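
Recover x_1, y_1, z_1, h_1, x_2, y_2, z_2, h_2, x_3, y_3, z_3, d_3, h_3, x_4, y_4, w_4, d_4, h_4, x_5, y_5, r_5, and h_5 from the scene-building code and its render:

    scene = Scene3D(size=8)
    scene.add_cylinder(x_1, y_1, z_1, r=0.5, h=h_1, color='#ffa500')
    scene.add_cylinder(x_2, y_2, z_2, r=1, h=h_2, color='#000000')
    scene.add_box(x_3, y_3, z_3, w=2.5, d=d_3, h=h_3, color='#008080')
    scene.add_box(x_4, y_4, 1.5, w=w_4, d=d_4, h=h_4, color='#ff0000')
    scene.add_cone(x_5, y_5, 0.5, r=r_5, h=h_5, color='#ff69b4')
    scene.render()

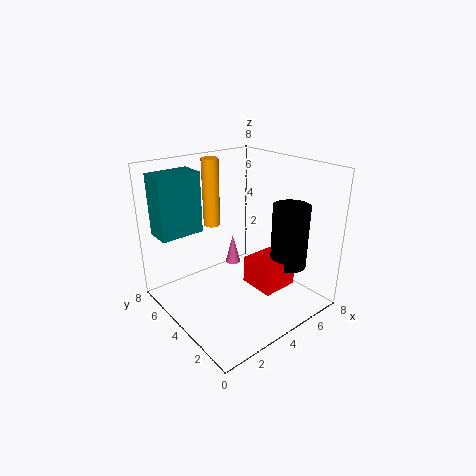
x_1 = 4
y_1 = 6.5
z_1 = 4
h_1 = 4
x_2 = 6
y_2 = 2
z_2 = 2.5
h_2 = 3.5
x_3 = 0.5
y_3 = 6
z_3 = 4
d_3 = 1.5
h_3 = 3.5
x_4 = 4
y_4 = 1.5
w_4 = 2
d_4 = 2
h_4 = 1.5
x_5 = 6
y_5 = 7
r_5 = 0.5
h_5 = 2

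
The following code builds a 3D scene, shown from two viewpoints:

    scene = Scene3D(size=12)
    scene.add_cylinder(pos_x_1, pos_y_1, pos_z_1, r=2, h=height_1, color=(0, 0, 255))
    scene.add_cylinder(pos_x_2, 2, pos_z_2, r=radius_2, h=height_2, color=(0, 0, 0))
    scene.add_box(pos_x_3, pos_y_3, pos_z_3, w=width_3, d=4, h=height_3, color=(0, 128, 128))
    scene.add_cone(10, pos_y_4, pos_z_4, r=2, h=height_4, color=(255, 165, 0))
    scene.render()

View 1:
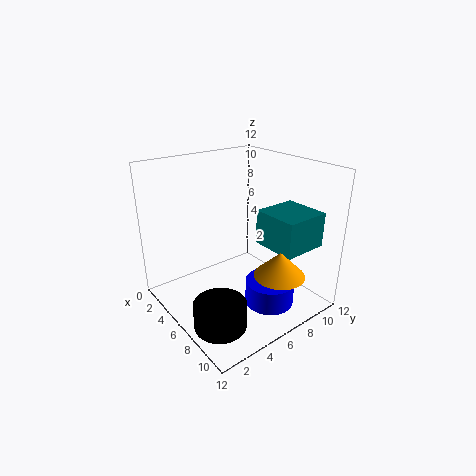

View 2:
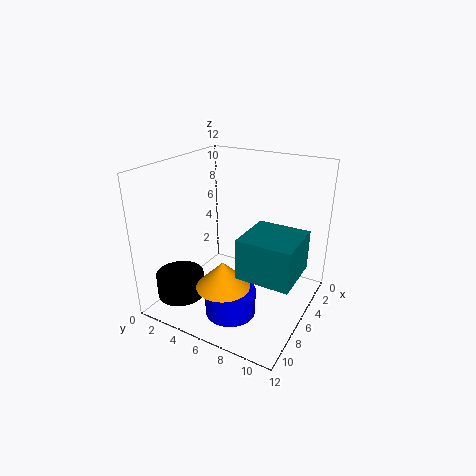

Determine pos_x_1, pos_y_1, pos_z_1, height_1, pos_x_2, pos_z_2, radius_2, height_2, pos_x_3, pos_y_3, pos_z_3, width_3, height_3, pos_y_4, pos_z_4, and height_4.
pos_x_1 = 9, pos_y_1 = 7, pos_z_1 = 1, height_1 = 2, pos_x_2 = 9, pos_z_2 = 1, radius_2 = 2, height_2 = 2, pos_x_3 = 6, pos_y_3 = 8, pos_z_3 = 5, width_3 = 4, height_3 = 3, pos_y_4 = 7, pos_z_4 = 4, height_4 = 2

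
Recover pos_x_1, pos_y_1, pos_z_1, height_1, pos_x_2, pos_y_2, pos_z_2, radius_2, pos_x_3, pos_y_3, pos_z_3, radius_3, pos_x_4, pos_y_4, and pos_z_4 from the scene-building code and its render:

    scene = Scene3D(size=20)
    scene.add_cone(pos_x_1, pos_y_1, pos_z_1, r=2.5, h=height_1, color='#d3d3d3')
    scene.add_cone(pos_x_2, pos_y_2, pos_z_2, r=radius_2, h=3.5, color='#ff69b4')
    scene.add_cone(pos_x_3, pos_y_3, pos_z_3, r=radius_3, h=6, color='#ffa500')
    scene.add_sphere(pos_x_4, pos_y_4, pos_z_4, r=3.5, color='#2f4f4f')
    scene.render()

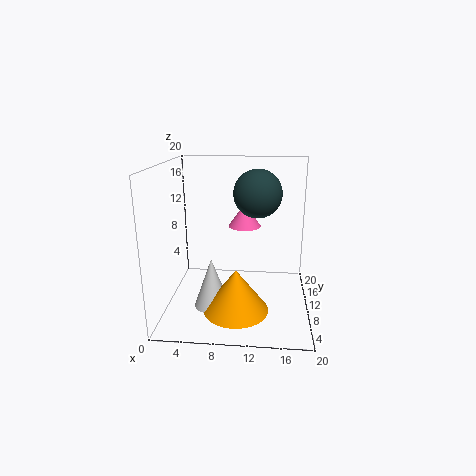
pos_x_1 = 6.5
pos_y_1 = 8
pos_z_1 = 0.5
height_1 = 7
pos_x_2 = 10.5
pos_y_2 = 15.5
pos_z_2 = 10
radius_2 = 2.5
pos_x_3 = 10
pos_y_3 = 7
pos_z_3 = 0.5
radius_3 = 4.5
pos_x_4 = 12.5
pos_y_4 = 13.5
pos_z_4 = 15.5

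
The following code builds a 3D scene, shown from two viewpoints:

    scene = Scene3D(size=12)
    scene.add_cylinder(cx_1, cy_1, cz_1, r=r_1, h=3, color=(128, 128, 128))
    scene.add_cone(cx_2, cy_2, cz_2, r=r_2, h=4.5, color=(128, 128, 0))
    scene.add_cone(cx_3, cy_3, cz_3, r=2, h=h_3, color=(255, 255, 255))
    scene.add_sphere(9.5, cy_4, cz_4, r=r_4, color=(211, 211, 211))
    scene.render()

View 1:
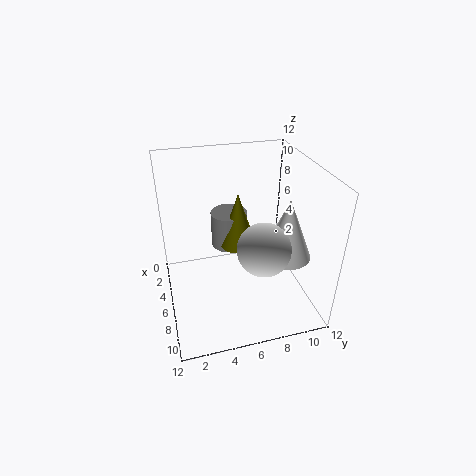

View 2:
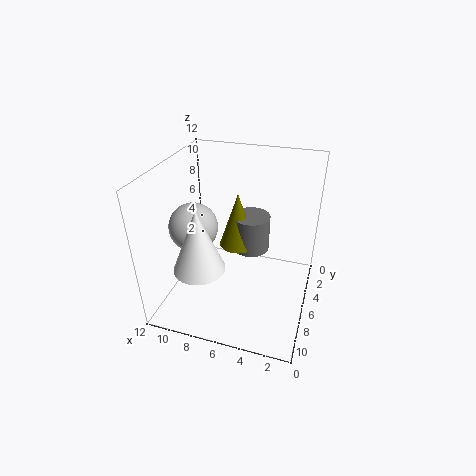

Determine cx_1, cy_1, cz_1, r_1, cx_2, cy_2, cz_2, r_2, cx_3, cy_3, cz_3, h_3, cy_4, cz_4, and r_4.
cx_1 = 5, cy_1 = 5.5, cz_1 = 5, r_1 = 1.5, cx_2 = 6, cy_2 = 6, cz_2 = 5.5, r_2 = 1.5, cx_3 = 8, cy_3 = 9.5, cz_3 = 5, h_3 = 5, cy_4 = 7, cz_4 = 7, r_4 = 2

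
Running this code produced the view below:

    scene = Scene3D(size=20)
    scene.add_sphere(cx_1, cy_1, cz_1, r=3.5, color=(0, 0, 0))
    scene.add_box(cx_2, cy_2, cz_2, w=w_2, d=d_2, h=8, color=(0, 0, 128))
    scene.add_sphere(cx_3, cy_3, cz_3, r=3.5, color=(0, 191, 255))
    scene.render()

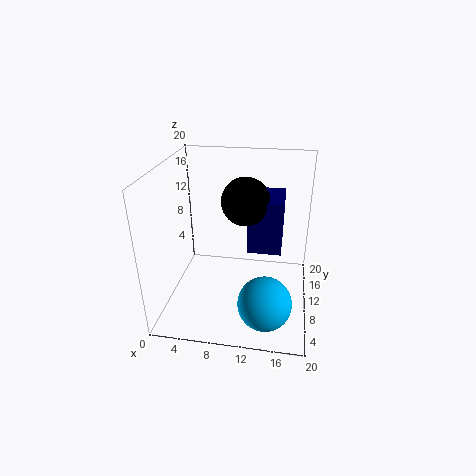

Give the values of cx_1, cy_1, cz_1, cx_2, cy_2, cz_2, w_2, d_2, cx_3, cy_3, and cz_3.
cx_1 = 10.5; cy_1 = 13.5; cz_1 = 14; cx_2 = 11; cy_2 = 12; cz_2 = 6.5; w_2 = 5; d_2 = 6.5; cx_3 = 14.5; cy_3 = 4; cz_3 = 4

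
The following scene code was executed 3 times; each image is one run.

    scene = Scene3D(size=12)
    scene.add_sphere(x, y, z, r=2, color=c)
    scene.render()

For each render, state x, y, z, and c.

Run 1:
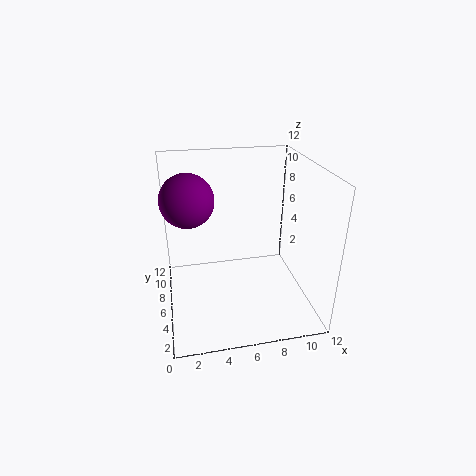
x = 2, y = 5, z = 10, c = 'purple'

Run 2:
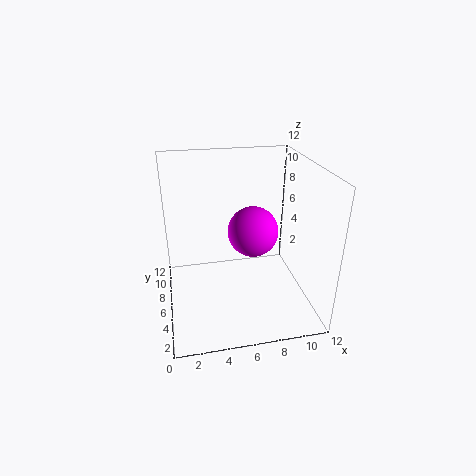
x = 7, y = 5, z = 7, c = 'magenta'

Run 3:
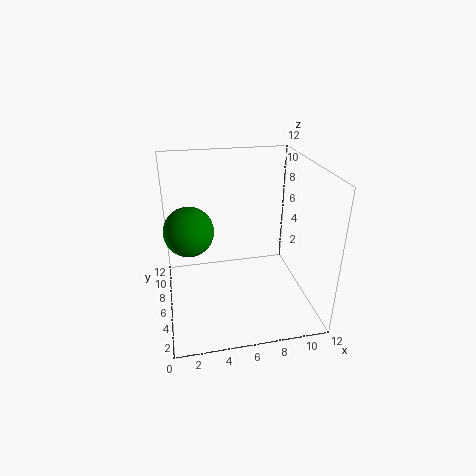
x = 2, y = 6, z = 7, c = 'green'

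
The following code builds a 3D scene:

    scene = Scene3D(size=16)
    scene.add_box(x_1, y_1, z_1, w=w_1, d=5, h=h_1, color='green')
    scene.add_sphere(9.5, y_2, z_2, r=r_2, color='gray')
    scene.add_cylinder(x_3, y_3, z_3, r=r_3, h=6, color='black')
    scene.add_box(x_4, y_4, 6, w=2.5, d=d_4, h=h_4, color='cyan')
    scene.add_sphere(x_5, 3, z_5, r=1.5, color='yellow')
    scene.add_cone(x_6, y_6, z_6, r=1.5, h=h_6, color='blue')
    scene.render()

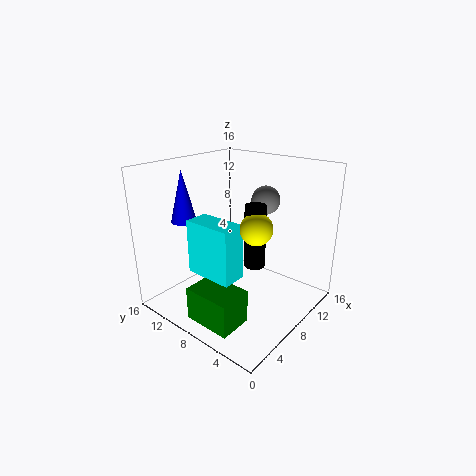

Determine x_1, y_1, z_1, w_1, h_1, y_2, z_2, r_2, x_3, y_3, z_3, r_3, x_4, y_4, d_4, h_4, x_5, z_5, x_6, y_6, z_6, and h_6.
x_1 = 0.5
y_1 = 3.5
z_1 = 1.5
w_1 = 3.5
h_1 = 3.5
y_2 = 5.5
z_2 = 12.5
r_2 = 1.5
x_3 = 5
y_3 = 3.5
z_3 = 7.5
r_3 = 1
x_4 = 2
y_4 = 4.5
d_4 = 5
h_4 = 5.5
x_5 = 4.5
z_5 = 11.5
x_6 = 6
y_6 = 14.5
z_6 = 9
h_6 = 6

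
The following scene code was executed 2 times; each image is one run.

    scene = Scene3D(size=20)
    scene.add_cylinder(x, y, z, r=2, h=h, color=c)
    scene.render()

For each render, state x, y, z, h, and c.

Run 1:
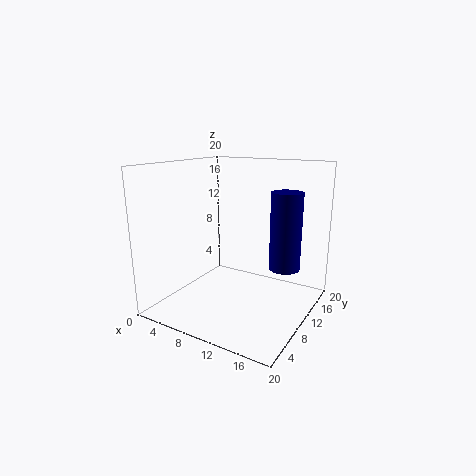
x = 17; y = 10; z = 7; h = 10; c = 'navy'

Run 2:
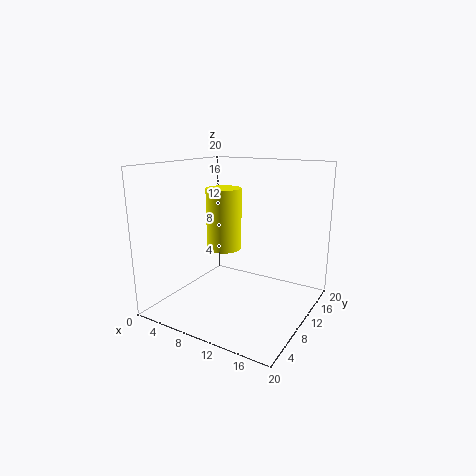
x = 12; y = 3.5; z = 11; h = 7; c = 'yellow'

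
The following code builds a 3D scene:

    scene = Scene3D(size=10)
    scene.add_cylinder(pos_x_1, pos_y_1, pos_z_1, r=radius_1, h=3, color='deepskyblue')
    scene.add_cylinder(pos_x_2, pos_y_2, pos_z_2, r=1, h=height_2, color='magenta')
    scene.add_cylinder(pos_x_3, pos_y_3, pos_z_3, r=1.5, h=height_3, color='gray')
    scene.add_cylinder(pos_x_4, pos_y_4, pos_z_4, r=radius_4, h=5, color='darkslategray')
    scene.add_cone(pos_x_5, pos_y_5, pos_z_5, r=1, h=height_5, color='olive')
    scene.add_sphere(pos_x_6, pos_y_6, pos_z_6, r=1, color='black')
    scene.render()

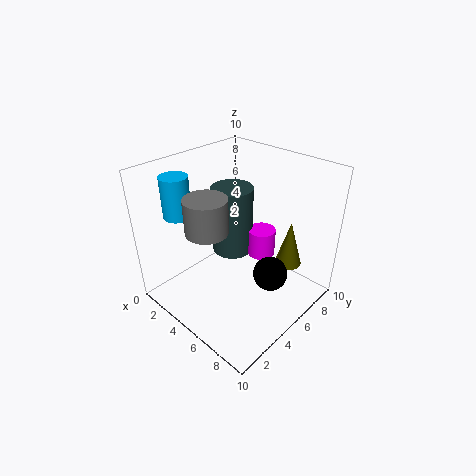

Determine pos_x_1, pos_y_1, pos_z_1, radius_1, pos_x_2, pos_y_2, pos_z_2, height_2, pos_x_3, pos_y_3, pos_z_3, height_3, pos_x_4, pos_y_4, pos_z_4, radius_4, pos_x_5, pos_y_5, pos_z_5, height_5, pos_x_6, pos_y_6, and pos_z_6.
pos_x_1 = 1, pos_y_1 = 3, pos_z_1 = 6, radius_1 = 1, pos_x_2 = 5.5, pos_y_2 = 7, pos_z_2 = 3, height_2 = 2, pos_x_3 = 3.5, pos_y_3 = 3.5, pos_z_3 = 5.5, height_3 = 2.5, pos_x_4 = 3.5, pos_y_4 = 6, pos_z_4 = 3, radius_4 = 1.5, pos_x_5 = 7, pos_y_5 = 8.5, pos_z_5 = 2, height_5 = 3.5, pos_x_6 = 9, pos_y_6 = 3.5, pos_z_6 = 5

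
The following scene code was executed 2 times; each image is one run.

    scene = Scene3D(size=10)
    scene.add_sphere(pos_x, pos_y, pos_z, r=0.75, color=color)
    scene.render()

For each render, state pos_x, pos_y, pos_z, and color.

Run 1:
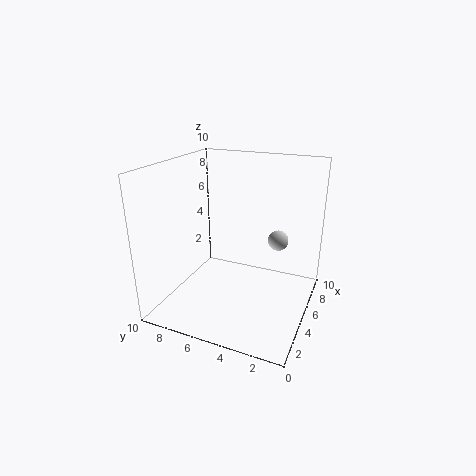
pos_x = 7.25; pos_y = 2.75; pos_z = 4.25; color = 'lightgray'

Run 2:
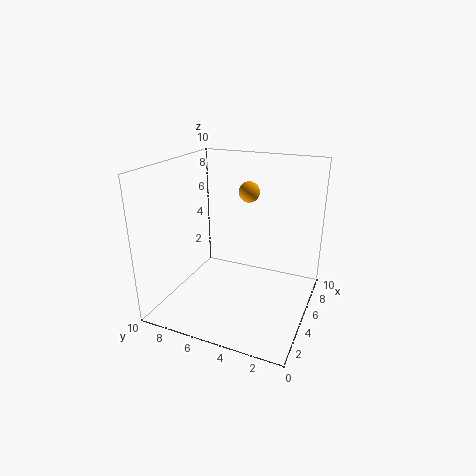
pos_x = 7; pos_y = 5; pos_z = 7.75; color = 'orange'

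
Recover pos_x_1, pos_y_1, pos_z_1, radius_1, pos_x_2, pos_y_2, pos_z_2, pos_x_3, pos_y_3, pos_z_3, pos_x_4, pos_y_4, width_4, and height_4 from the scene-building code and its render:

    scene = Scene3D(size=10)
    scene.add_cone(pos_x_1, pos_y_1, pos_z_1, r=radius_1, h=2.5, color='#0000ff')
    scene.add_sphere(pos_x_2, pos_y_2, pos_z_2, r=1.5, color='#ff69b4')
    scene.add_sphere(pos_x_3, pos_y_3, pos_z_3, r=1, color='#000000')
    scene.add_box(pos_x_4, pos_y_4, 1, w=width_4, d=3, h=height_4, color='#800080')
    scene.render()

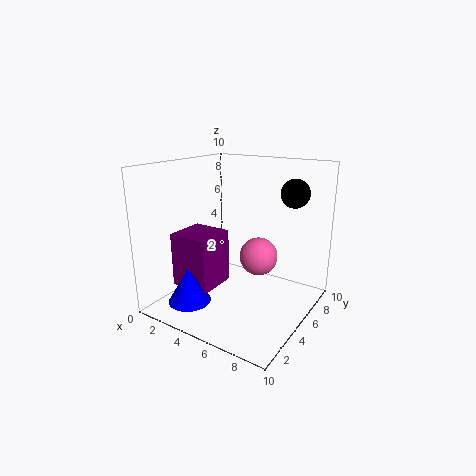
pos_x_1 = 2.5
pos_y_1 = 2.5
pos_z_1 = 0.5
radius_1 = 1.5
pos_x_2 = 5
pos_y_2 = 8
pos_z_2 = 2.5
pos_x_3 = 8
pos_y_3 = 7.5
pos_z_3 = 8
pos_x_4 = 0.5
pos_y_4 = 3
width_4 = 3
height_4 = 4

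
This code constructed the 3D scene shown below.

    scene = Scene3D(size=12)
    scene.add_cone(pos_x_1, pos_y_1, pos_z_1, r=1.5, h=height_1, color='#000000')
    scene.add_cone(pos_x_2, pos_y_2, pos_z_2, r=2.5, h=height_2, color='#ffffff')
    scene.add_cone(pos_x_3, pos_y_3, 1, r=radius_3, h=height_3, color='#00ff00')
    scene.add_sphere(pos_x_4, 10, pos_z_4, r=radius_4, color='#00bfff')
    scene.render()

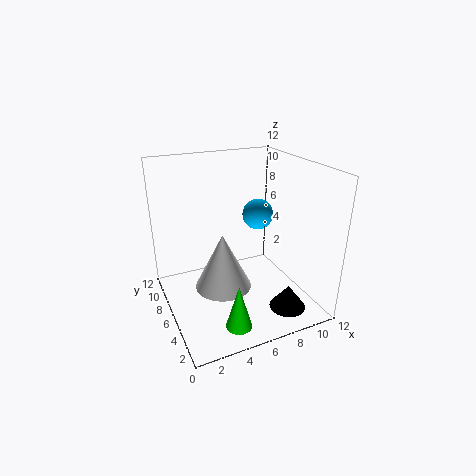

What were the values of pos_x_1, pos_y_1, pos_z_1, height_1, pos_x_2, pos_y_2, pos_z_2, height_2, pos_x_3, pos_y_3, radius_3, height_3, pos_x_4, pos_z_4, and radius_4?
pos_x_1 = 9; pos_y_1 = 2.5; pos_z_1 = 0.5; height_1 = 2; pos_x_2 = 5; pos_y_2 = 7; pos_z_2 = 1; height_2 = 5; pos_x_3 = 4; pos_y_3 = 1.5; radius_3 = 1; height_3 = 3.5; pos_x_4 = 10; pos_z_4 = 6; radius_4 = 1.5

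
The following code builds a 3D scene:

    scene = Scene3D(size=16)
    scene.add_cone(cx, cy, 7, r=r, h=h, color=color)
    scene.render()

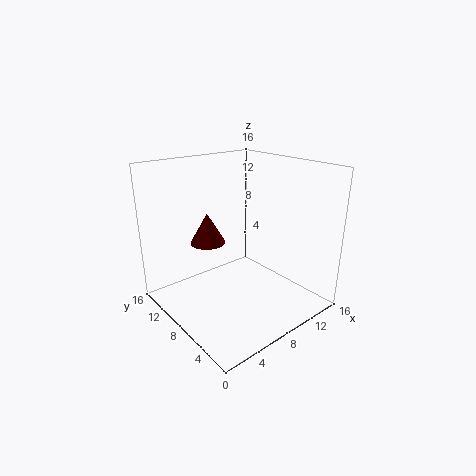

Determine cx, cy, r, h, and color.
cx = 6, cy = 11, r = 2, h = 3.5, color = 'maroon'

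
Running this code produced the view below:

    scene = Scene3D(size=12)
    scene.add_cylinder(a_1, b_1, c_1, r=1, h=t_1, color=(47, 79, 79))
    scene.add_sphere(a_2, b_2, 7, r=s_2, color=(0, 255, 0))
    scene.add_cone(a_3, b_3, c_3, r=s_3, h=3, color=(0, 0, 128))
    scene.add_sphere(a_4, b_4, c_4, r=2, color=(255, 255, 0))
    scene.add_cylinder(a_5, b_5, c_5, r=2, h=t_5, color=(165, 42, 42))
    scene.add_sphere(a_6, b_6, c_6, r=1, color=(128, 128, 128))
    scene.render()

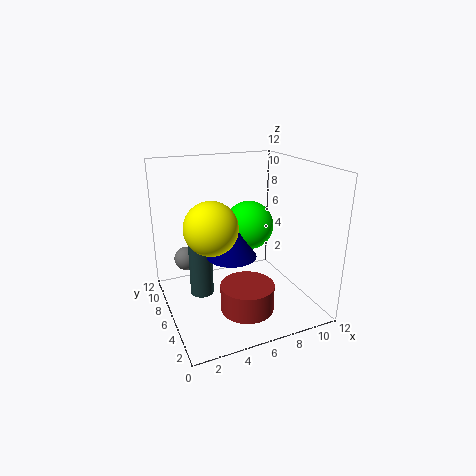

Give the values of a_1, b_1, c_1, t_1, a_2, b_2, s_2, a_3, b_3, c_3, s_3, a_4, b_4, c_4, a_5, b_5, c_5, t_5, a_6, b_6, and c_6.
a_1 = 3; b_1 = 7; c_1 = 1; t_1 = 5; a_2 = 7; b_2 = 6; s_2 = 2; a_3 = 5; b_3 = 5; c_3 = 5; s_3 = 2; a_4 = 3; b_4 = 4; c_4 = 8; a_5 = 5; b_5 = 2; c_5 = 2; t_5 = 2; a_6 = 2; b_6 = 8; c_6 = 4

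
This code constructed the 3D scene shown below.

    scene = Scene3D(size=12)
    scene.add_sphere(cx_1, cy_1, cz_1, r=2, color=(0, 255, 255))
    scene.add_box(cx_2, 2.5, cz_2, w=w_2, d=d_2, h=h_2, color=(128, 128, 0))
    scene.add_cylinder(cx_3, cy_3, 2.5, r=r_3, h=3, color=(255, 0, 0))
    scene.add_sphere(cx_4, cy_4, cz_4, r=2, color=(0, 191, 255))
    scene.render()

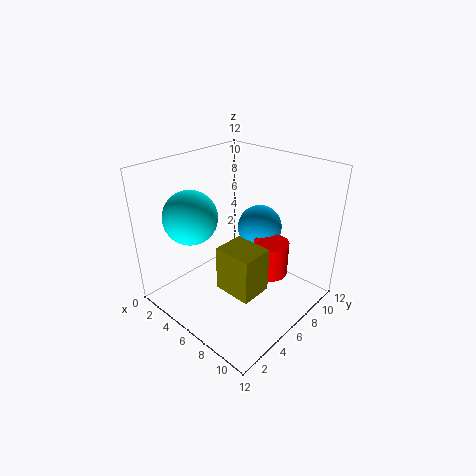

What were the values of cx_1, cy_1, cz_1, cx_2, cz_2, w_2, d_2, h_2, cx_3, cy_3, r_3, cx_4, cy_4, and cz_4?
cx_1 = 5
cy_1 = 2
cz_1 = 9
cx_2 = 7
cz_2 = 3.5
w_2 = 3
d_2 = 2.5
h_2 = 3.5
cx_3 = 8
cy_3 = 8
r_3 = 1.5
cx_4 = 5.5
cy_4 = 9.5
cz_4 = 5.5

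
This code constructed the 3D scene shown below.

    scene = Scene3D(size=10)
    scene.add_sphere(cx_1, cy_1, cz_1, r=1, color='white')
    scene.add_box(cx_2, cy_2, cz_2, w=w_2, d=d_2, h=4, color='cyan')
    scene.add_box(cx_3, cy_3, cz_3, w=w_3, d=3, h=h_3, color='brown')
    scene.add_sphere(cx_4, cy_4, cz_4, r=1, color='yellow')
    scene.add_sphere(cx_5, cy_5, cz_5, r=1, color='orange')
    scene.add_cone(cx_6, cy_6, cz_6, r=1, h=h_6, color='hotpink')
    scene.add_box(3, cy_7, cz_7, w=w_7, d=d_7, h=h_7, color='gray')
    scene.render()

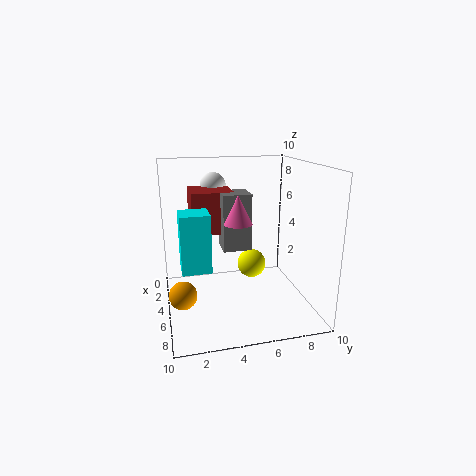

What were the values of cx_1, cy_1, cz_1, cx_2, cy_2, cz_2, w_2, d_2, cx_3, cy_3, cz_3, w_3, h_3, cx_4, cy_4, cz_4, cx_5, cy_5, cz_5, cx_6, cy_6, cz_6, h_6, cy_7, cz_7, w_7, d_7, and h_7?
cx_1 = 1, cy_1 = 4, cz_1 = 8, cx_2 = 4, cy_2 = 1, cz_2 = 3, w_2 = 2, d_2 = 2, cx_3 = 1, cy_3 = 2, cz_3 = 5, w_3 = 3, h_3 = 3, cx_4 = 5, cy_4 = 6, cz_4 = 3, cx_5 = 5, cy_5 = 1, cz_5 = 1, cx_6 = 5, cy_6 = 5, cz_6 = 6, h_6 = 2, cy_7 = 4, cz_7 = 4, w_7 = 2, d_7 = 2, h_7 = 4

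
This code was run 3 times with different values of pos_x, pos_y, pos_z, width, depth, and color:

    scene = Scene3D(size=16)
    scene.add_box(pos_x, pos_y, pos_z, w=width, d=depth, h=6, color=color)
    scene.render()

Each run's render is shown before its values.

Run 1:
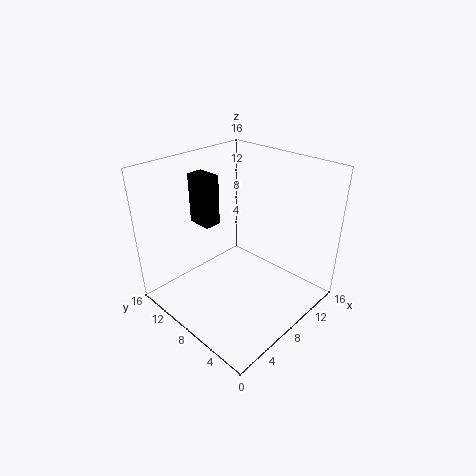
pos_x = 7, pos_y = 12, pos_z = 8, width = 2, depth = 3, color = 'black'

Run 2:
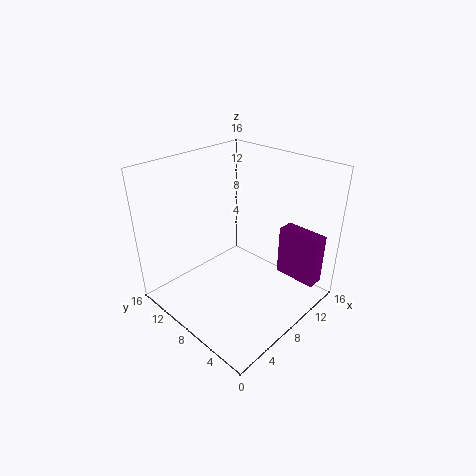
pos_x = 13, pos_y = 1, pos_z = 2, width = 2, depth = 5, color = 'purple'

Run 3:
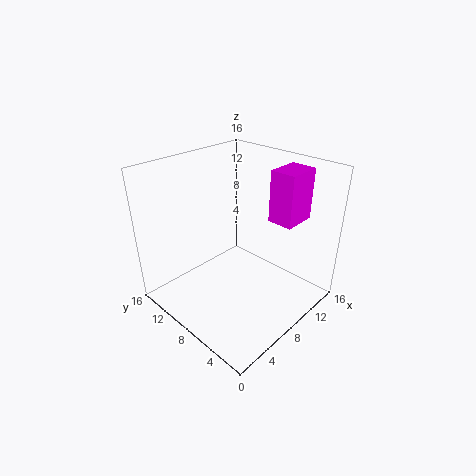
pos_x = 12, pos_y = 4, pos_z = 9, width = 4, depth = 3, color = 'magenta'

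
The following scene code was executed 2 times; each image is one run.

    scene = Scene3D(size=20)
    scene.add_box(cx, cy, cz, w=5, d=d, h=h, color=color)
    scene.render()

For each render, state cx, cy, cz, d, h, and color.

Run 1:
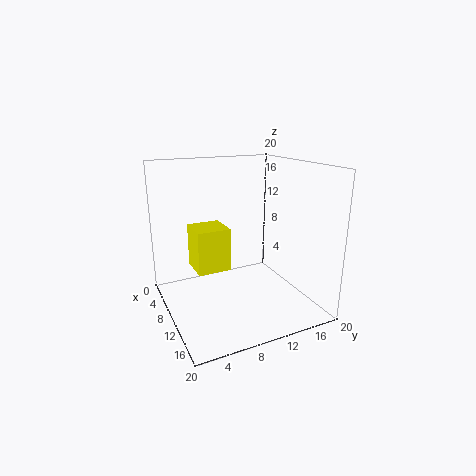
cx = 2.5
cy = 5
cz = 4
d = 5
h = 6.5
color = 'yellow'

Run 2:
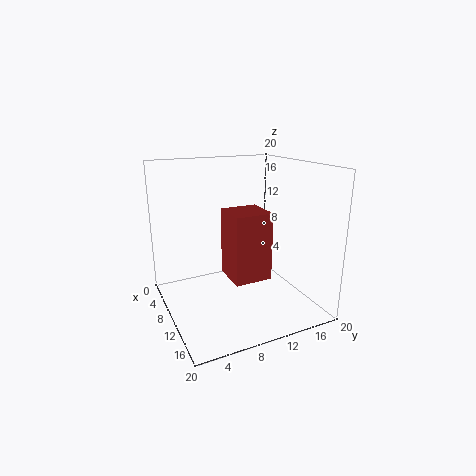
cx = 10
cy = 7.5
cz = 5.5
d = 5
h = 9
color = 'brown'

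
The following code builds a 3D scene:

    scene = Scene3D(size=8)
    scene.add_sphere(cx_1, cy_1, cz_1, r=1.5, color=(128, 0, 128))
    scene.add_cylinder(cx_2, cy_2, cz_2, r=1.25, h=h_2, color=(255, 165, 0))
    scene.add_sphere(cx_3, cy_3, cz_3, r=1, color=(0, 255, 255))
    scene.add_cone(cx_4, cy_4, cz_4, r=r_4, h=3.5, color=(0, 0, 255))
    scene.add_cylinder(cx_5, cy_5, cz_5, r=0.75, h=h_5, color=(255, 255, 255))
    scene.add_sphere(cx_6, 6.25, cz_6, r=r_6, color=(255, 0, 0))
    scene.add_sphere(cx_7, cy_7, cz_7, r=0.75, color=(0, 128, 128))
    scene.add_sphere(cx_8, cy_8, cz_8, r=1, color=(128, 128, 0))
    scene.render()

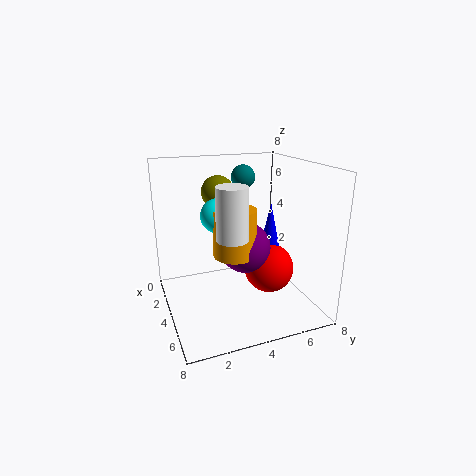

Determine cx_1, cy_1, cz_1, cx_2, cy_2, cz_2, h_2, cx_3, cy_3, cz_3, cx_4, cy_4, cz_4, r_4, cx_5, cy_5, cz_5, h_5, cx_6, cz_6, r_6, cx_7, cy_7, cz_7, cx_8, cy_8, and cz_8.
cx_1 = 3.25; cy_1 = 4.75; cz_1 = 3; cx_2 = 3.5; cy_2 = 4; cz_2 = 2.75; h_2 = 2.75; cx_3 = 2.75; cy_3 = 3.25; cz_3 = 5; cx_4 = 3; cy_4 = 6.5; cz_4 = 2; r_4 = 0.75; cx_5 = 6.5; cy_5 = 2.75; cz_5 = 5; h_5 = 2.5; cx_6 = 3.5; cz_6 = 1.5; r_6 = 1.5; cx_7 = 1; cy_7 = 5.5; cz_7 = 6.75; cx_8 = 1.25; cy_8 = 3.75; cz_8 = 6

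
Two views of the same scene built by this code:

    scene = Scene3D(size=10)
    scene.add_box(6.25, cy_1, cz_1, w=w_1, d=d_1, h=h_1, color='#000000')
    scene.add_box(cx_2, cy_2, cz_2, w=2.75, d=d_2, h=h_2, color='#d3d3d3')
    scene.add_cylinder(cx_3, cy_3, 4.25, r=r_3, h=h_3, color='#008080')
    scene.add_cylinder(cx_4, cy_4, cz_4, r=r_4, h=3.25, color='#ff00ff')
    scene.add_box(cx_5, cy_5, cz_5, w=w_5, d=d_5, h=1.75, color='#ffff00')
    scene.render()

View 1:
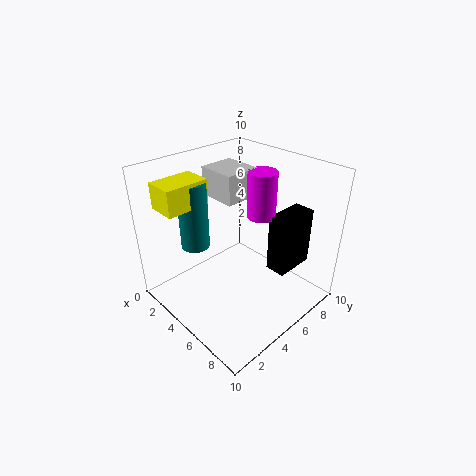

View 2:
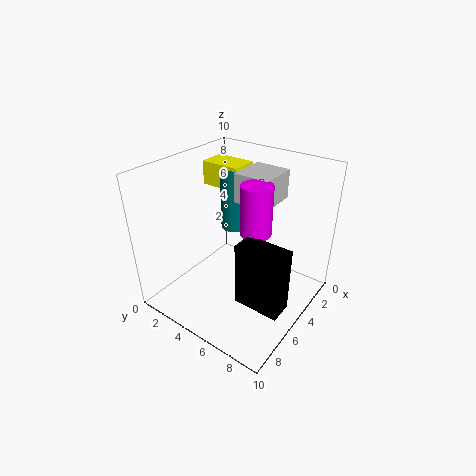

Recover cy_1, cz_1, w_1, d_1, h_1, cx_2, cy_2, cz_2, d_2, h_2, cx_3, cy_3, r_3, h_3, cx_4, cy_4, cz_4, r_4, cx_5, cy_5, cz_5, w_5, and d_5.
cy_1 = 6.75
cz_1 = 2.25
w_1 = 1.5
d_1 = 3
h_1 = 4.25
cx_2 = 2
cy_2 = 4.5
cz_2 = 7.5
d_2 = 2.5
h_2 = 2
cx_3 = 2.75
cy_3 = 3
r_3 = 1
h_3 = 4.75
cx_4 = 5.5
cy_4 = 6.75
cz_4 = 6.25
r_4 = 1
cx_5 = 1.5
cy_5 = 0.75
cz_5 = 7.5
w_5 = 2
d_5 = 3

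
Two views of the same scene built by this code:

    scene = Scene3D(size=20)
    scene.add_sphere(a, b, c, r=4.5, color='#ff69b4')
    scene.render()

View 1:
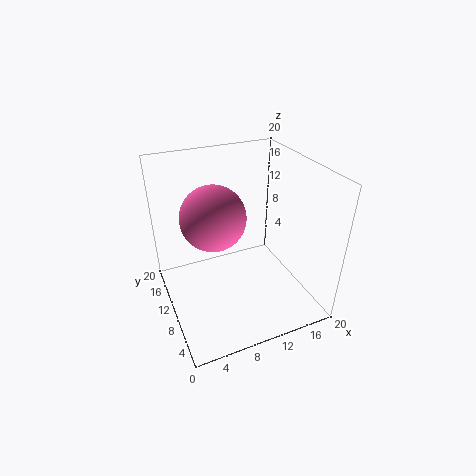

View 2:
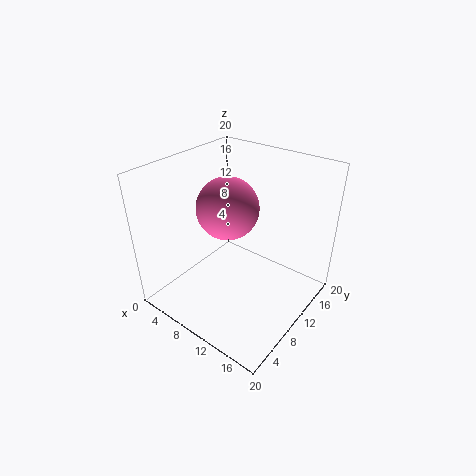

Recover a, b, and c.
a = 7; b = 11.5; c = 13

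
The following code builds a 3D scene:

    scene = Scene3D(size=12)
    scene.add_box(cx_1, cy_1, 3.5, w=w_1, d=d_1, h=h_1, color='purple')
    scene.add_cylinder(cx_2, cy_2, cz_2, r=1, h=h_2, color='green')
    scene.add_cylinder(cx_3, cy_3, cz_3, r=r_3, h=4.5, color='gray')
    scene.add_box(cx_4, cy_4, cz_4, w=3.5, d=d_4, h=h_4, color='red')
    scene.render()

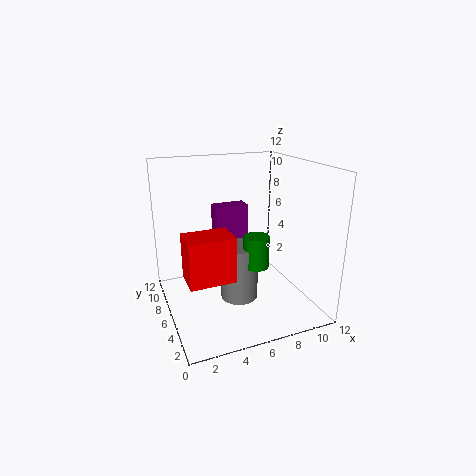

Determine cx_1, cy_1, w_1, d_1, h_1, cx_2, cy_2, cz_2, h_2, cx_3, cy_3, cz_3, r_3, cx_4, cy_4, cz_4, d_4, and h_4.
cx_1 = 5; cy_1 = 8.5; w_1 = 3; d_1 = 1.5; h_1 = 4.5; cx_2 = 6.5; cy_2 = 3.5; cz_2 = 4.5; h_2 = 2.5; cx_3 = 5.5; cy_3 = 4.5; cz_3 = 1.5; r_3 = 1.5; cx_4 = 1; cy_4 = 2.5; cz_4 = 4; d_4 = 2.5; h_4 = 3.5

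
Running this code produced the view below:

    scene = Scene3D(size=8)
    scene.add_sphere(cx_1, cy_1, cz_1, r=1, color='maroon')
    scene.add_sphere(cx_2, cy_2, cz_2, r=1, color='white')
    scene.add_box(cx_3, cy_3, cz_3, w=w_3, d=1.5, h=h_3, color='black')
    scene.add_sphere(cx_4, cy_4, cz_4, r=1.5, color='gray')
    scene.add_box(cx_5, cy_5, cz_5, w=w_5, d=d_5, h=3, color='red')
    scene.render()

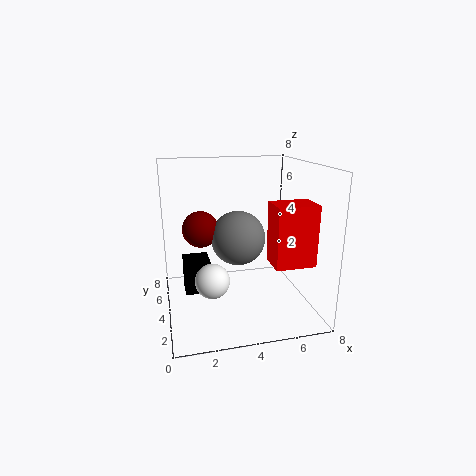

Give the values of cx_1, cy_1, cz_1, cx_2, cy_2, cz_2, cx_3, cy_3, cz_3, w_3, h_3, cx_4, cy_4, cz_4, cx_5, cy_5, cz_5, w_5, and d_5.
cx_1 = 2, cy_1 = 4.5, cz_1 = 4.5, cx_2 = 2.5, cy_2 = 4, cz_2 = 1.5, cx_3 = 1, cy_3 = 4.5, cz_3 = 0.5, w_3 = 1.5, h_3 = 2, cx_4 = 4, cy_4 = 4, cz_4 = 4, cx_5 = 5, cy_5 = 0.5, cz_5 = 3.5, w_5 = 2, d_5 = 1.5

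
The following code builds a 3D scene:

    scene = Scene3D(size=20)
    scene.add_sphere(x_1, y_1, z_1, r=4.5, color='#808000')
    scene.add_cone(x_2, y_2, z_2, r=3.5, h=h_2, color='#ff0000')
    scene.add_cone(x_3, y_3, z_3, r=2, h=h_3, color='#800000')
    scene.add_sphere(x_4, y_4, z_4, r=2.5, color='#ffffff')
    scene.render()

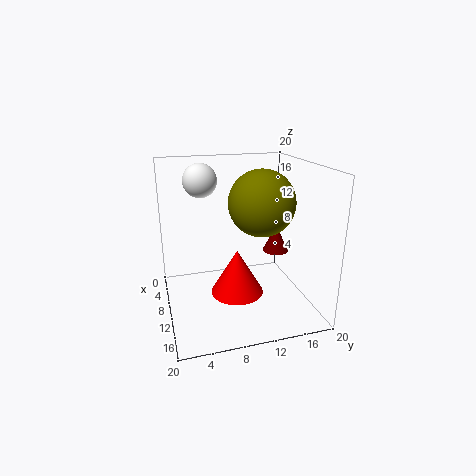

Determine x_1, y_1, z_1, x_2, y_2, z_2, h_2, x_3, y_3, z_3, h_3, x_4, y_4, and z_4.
x_1 = 11, y_1 = 13, z_1 = 15, x_2 = 13, y_2 = 9, z_2 = 3.5, h_2 = 6, x_3 = 7, y_3 = 17, z_3 = 6, h_3 = 4, x_4 = 4, y_4 = 6, z_4 = 17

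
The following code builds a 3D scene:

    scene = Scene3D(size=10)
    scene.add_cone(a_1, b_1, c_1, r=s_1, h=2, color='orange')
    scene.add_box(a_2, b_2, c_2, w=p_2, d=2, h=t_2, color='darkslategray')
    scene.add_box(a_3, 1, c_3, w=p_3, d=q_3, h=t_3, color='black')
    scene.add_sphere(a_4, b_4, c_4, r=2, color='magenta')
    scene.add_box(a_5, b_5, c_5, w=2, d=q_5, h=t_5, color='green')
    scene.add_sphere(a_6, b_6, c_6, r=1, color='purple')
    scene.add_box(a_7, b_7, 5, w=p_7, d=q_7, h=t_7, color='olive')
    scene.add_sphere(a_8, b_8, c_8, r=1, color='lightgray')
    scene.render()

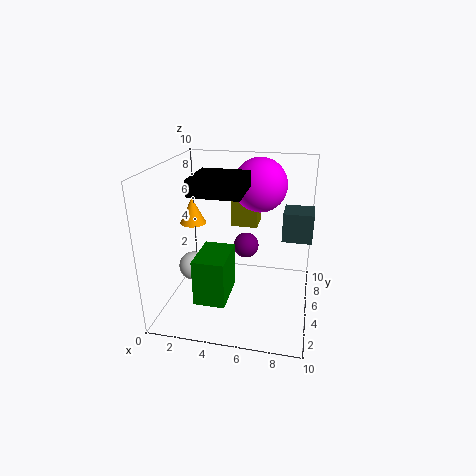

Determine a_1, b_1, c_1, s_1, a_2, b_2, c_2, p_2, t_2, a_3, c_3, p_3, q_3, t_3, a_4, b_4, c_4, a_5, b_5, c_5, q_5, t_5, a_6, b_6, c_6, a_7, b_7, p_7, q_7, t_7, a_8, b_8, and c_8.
a_1 = 1, b_1 = 7, c_1 = 5, s_1 = 1, a_2 = 8, b_2 = 5, c_2 = 5, p_2 = 2, t_2 = 2, a_3 = 3, c_3 = 9, p_3 = 3, q_3 = 3, t_3 = 1, a_4 = 6, b_4 = 8, c_4 = 8, a_5 = 3, b_5 = 1, c_5 = 2, q_5 = 3, t_5 = 3, a_6 = 5, b_6 = 8, c_6 = 3, a_7 = 4, b_7 = 7, p_7 = 2, q_7 = 2, t_7 = 3, a_8 = 2, b_8 = 4, c_8 = 3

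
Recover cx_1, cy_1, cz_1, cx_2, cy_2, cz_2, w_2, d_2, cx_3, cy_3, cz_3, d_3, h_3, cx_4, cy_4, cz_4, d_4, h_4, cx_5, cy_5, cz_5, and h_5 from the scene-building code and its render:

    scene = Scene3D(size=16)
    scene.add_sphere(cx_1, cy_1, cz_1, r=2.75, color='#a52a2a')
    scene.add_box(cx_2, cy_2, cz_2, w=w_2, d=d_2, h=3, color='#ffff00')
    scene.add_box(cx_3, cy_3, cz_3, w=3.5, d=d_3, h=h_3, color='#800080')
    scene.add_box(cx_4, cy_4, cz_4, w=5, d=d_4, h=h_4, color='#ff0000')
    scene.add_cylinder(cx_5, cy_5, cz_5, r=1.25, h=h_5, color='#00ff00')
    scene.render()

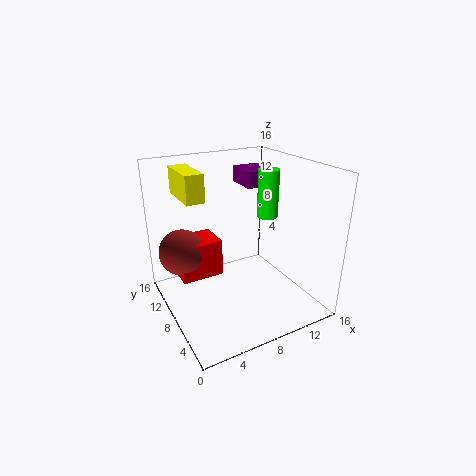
cx_1 = 3; cy_1 = 12.75; cz_1 = 5.25; cx_2 = 2.5; cy_2 = 8.5; cz_2 = 12.5; w_2 = 2; d_2 = 5.25; cx_3 = 11.25; cy_3 = 11.25; cz_3 = 12.25; d_3 = 4; h_3 = 2; cx_4 = 2.25; cy_4 = 10.5; cz_4 = 2.25; d_4 = 4; h_4 = 4.5; cx_5 = 13; cy_5 = 9.75; cz_5 = 9; h_5 = 5.75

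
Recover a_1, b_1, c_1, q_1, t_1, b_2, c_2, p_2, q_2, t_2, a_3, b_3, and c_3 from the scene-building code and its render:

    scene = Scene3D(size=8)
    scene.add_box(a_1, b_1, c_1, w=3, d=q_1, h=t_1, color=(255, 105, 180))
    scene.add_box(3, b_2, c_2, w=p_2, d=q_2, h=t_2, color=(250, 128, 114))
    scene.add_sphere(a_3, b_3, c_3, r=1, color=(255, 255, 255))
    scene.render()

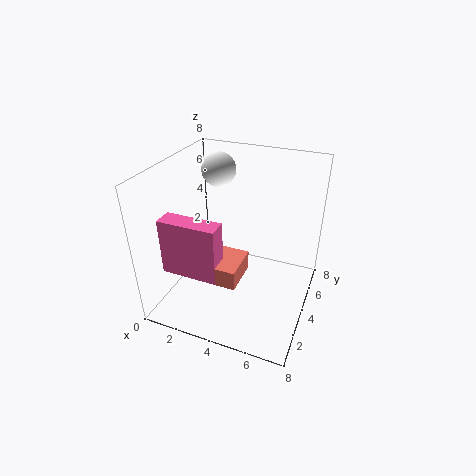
a_1 = 1
b_1 = 1
c_1 = 3
q_1 = 1
t_1 = 3
b_2 = 1
c_2 = 3
p_2 = 2
q_2 = 2
t_2 = 1
a_3 = 2
b_3 = 6
c_3 = 7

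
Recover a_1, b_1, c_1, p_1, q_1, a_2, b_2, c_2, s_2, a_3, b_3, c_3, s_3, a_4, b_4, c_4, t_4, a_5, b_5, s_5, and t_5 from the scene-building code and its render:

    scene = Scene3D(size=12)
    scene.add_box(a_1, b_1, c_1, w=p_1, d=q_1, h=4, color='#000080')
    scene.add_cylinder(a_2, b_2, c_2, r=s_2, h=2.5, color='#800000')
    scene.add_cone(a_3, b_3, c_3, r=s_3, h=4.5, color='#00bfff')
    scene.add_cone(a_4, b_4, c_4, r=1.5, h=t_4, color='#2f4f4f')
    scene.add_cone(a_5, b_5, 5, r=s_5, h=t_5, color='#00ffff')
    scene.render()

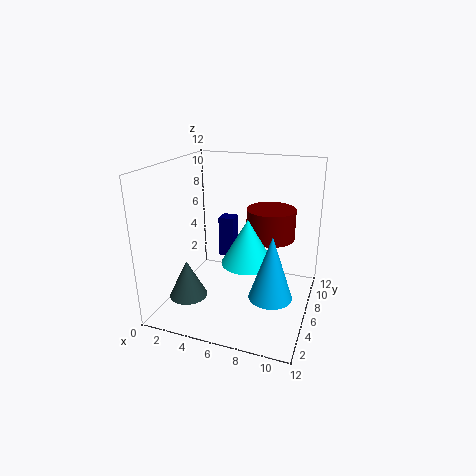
a_1 = 2.5
b_1 = 10
c_1 = 2
p_1 = 1.5
q_1 = 1.5
a_2 = 8.5
b_2 = 7
c_2 = 6
s_2 = 2
a_3 = 10
b_3 = 1.5
c_3 = 4
s_3 = 1.5
a_4 = 3
b_4 = 2.5
c_4 = 2
t_4 = 3
a_5 = 7.5
b_5 = 4
s_5 = 2
t_5 = 3.5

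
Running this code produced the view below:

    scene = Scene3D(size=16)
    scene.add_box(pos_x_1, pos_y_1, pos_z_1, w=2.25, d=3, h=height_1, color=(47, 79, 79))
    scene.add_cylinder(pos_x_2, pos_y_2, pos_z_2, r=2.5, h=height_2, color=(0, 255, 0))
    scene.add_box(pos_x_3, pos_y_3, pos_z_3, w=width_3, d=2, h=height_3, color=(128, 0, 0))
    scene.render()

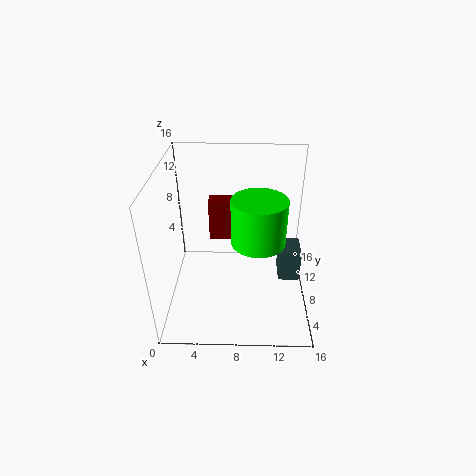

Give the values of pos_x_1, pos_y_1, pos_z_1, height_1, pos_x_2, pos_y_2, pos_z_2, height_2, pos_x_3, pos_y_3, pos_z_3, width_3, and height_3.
pos_x_1 = 12.5, pos_y_1 = 5.5, pos_z_1 = 4.25, height_1 = 3.5, pos_x_2 = 10, pos_y_2 = 3, pos_z_2 = 11, height_2 = 4.25, pos_x_3 = 4.25, pos_y_3 = 12.5, pos_z_3 = 4.75, width_3 = 4.25, height_3 = 5.25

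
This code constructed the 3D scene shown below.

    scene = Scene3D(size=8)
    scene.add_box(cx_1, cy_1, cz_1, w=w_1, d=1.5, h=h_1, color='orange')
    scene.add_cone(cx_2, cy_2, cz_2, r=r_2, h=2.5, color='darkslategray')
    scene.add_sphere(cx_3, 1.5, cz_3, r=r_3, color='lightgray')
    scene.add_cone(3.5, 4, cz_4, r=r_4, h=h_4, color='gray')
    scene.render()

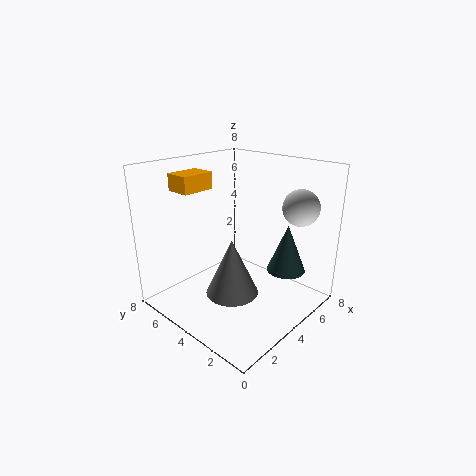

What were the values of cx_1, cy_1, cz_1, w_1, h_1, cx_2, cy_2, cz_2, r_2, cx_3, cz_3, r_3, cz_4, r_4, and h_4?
cx_1 = 2.5
cy_1 = 6.5
cz_1 = 6.25
w_1 = 2
h_1 = 1
cx_2 = 4.75
cy_2 = 1.25
cz_2 = 2.75
r_2 = 1
cx_3 = 6.25
cz_3 = 5.75
r_3 = 1
cz_4 = 0.75
r_4 = 1.5
h_4 = 3.25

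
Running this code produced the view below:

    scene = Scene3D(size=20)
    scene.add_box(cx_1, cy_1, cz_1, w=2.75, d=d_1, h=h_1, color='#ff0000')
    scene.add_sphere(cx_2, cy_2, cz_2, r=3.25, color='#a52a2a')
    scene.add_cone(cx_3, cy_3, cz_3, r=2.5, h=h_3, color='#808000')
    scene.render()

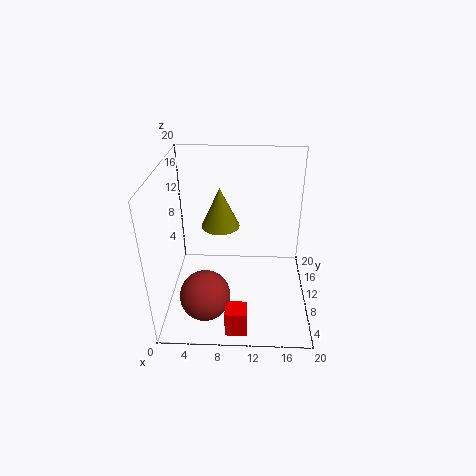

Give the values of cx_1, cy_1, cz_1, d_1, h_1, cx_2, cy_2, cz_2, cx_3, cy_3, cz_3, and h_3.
cx_1 = 8.75
cy_1 = 0.25
cz_1 = 1.5
d_1 = 2.5
h_1 = 3.5
cx_2 = 6
cy_2 = 3.75
cz_2 = 5
cx_3 = 7.75
cy_3 = 9
cz_3 = 12.5
h_3 = 5.25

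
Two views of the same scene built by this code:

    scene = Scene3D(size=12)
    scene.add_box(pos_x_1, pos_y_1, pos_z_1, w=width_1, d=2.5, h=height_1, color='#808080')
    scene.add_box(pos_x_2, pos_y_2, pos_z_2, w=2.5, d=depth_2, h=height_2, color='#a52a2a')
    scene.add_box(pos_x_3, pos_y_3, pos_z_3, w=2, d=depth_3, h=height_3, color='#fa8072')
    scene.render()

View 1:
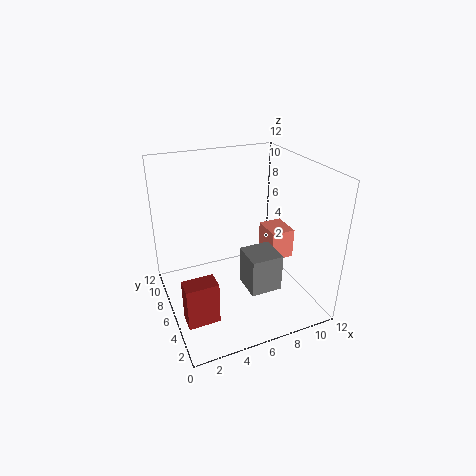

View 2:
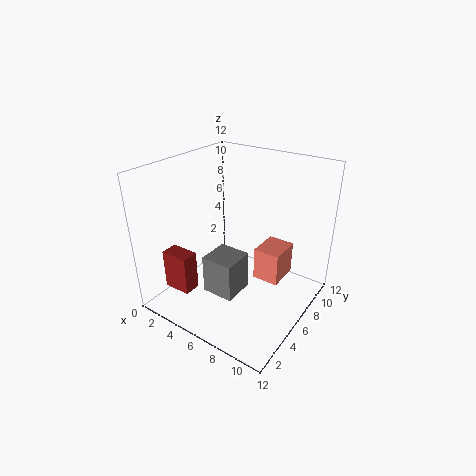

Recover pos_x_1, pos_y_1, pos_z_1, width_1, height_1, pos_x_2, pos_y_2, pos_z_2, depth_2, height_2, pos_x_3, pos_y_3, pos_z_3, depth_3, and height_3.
pos_x_1 = 5.5; pos_y_1 = 2; pos_z_1 = 3; width_1 = 2.5; height_1 = 3; pos_x_2 = 0.5; pos_y_2 = 2.5; pos_z_2 = 1; depth_2 = 1.5; height_2 = 3.5; pos_x_3 = 8.5; pos_y_3 = 4.5; pos_z_3 = 4; depth_3 = 2.5; height_3 = 2.5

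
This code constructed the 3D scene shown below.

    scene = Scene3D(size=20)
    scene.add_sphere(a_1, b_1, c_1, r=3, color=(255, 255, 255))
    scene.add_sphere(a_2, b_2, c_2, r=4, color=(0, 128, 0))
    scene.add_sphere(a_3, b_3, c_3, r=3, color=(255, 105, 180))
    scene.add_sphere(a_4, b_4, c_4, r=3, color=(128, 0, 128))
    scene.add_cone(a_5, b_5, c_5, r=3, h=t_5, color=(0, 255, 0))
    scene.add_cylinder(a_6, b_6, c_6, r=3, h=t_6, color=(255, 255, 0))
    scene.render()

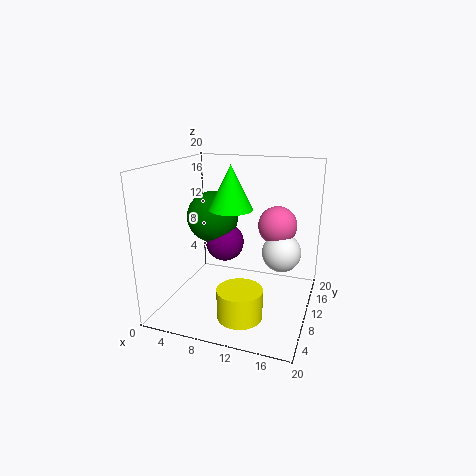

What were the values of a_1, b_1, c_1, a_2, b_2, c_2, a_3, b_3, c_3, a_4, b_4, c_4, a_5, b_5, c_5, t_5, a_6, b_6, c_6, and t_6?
a_1 = 15
b_1 = 16
c_1 = 6
a_2 = 4
b_2 = 15
c_2 = 11
a_3 = 14
b_3 = 17
c_3 = 10
a_4 = 6
b_4 = 15
c_4 = 7
a_5 = 9
b_5 = 10
c_5 = 14
t_5 = 6
a_6 = 12
b_6 = 5
c_6 = 1
t_6 = 4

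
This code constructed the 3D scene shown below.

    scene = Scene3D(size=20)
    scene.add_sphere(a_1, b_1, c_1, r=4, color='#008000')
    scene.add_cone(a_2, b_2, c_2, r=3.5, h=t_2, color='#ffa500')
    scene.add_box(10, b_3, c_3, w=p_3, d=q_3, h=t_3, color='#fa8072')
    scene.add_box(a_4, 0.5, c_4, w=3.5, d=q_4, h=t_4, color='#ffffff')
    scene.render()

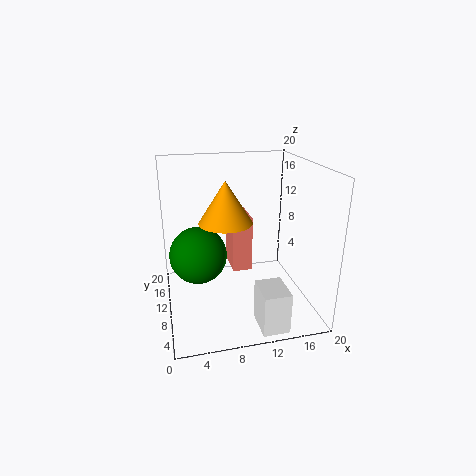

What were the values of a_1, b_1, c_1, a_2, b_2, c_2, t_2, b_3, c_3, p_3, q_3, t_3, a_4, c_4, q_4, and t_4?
a_1 = 4.5; b_1 = 11; c_1 = 7.5; a_2 = 8; b_2 = 8.5; c_2 = 13; t_2 = 5.5; b_3 = 13; c_3 = 3; p_3 = 3; q_3 = 5.5; t_3 = 8.5; a_4 = 11; c_4 = 0.5; q_4 = 4.5; t_4 = 5.5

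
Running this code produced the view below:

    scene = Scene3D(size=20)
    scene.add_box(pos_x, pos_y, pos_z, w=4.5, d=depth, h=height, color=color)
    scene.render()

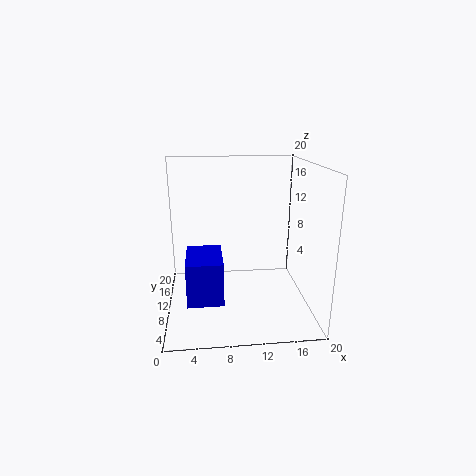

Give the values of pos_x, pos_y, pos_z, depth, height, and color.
pos_x = 3; pos_y = 2.5; pos_z = 4; depth = 6.5; height = 5.5; color = 'blue'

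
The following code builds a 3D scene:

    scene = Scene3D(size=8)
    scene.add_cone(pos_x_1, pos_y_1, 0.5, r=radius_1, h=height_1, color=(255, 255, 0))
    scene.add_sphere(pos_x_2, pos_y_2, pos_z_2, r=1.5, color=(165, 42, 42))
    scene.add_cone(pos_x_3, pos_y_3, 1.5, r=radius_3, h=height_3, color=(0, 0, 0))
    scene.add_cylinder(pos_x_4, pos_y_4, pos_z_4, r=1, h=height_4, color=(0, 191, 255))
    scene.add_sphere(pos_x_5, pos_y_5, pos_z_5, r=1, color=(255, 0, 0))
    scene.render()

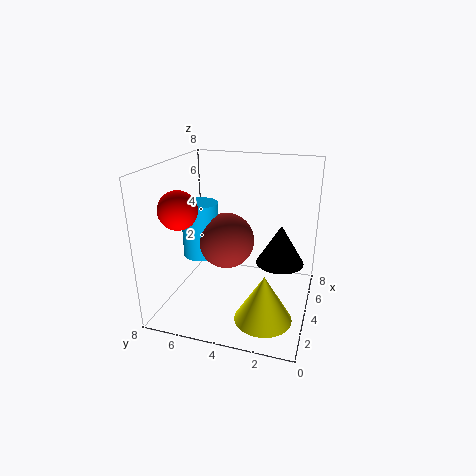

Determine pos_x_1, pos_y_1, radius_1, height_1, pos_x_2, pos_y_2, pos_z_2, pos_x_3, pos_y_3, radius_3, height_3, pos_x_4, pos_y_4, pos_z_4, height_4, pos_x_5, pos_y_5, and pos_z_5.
pos_x_1 = 2
pos_y_1 = 2
radius_1 = 1.5
height_1 = 2.5
pos_x_2 = 3.5
pos_y_2 = 4.5
pos_z_2 = 4
pos_x_3 = 6.5
pos_y_3 = 2
radius_3 = 1.5
height_3 = 2.5
pos_x_4 = 3.5
pos_y_4 = 6
pos_z_4 = 3
height_4 = 3
pos_x_5 = 2
pos_y_5 = 6.5
pos_z_5 = 6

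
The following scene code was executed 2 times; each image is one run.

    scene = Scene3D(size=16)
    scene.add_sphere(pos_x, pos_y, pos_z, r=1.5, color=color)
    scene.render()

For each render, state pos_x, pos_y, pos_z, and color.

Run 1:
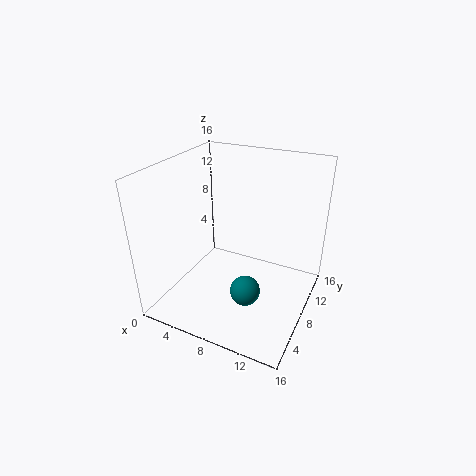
pos_x = 11; pos_y = 3.5; pos_z = 5; color = 'teal'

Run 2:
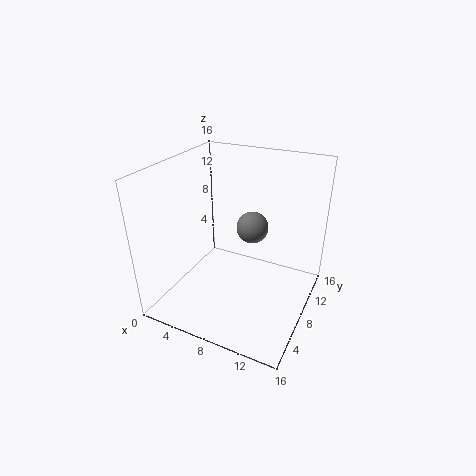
pos_x = 11; pos_y = 5; pos_z = 11.5; color = 'gray'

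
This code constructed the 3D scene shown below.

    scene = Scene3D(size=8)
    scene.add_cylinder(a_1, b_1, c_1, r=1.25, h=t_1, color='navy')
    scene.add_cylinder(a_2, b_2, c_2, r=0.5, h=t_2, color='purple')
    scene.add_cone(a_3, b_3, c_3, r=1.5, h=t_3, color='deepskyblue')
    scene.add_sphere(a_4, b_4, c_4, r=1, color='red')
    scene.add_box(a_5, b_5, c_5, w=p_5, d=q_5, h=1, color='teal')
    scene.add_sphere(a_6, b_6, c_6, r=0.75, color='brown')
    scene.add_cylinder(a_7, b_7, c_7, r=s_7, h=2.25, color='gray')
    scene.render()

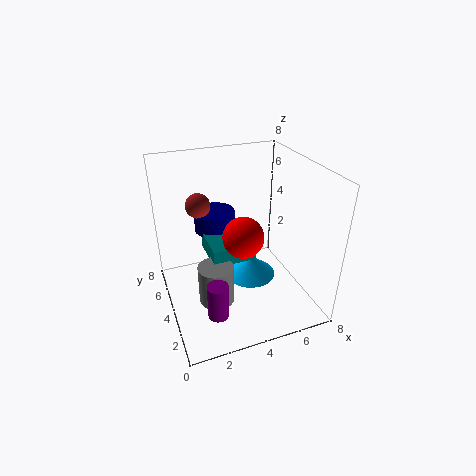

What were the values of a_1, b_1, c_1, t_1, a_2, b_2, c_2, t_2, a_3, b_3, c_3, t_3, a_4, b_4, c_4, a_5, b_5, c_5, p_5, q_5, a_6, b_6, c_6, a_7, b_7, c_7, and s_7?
a_1 = 3.5; b_1 = 6.75; c_1 = 3.25; t_1 = 1.25; a_2 = 1.75; b_2 = 0.75; c_2 = 2; t_2 = 1.75; a_3 = 5; b_3 = 4.5; c_3 = 1; t_3 = 1.25; a_4 = 3.5; b_4 = 2; c_4 = 5.25; a_5 = 2.5; b_5 = 3.75; c_5 = 2.5; p_5 = 2.5; q_5 = 2.5; a_6 = 2.5; b_6 = 6.75; c_6 = 5; a_7 = 2.5; b_7 = 3.5; c_7 = 0.5; s_7 = 1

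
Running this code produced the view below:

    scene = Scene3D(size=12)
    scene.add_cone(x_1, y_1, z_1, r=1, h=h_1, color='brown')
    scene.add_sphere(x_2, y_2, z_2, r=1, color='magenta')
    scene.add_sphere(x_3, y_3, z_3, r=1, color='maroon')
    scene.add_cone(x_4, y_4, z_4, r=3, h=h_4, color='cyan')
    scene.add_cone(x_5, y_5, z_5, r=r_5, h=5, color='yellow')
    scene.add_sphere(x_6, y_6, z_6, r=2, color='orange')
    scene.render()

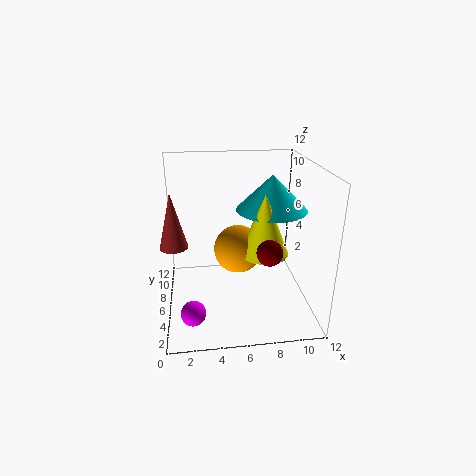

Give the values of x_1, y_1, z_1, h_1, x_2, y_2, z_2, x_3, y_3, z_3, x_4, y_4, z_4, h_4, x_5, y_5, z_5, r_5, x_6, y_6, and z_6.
x_1 = 1; y_1 = 3; z_1 = 7; h_1 = 4; x_2 = 2; y_2 = 3; z_2 = 1; x_3 = 8; y_3 = 3; z_3 = 6; x_4 = 9; y_4 = 7; z_4 = 8; h_4 = 3; x_5 = 8; y_5 = 5; z_5 = 5; r_5 = 2; x_6 = 6; y_6 = 6; z_6 = 5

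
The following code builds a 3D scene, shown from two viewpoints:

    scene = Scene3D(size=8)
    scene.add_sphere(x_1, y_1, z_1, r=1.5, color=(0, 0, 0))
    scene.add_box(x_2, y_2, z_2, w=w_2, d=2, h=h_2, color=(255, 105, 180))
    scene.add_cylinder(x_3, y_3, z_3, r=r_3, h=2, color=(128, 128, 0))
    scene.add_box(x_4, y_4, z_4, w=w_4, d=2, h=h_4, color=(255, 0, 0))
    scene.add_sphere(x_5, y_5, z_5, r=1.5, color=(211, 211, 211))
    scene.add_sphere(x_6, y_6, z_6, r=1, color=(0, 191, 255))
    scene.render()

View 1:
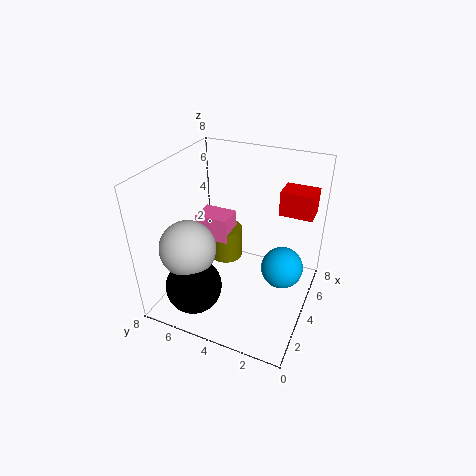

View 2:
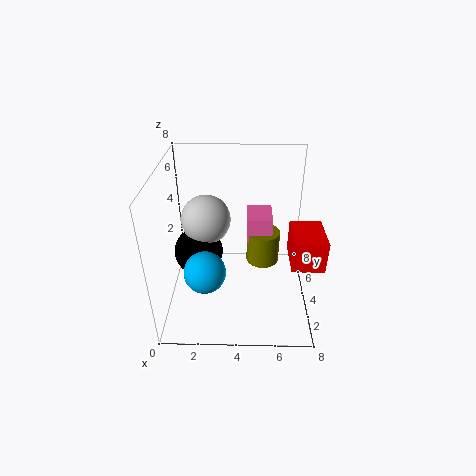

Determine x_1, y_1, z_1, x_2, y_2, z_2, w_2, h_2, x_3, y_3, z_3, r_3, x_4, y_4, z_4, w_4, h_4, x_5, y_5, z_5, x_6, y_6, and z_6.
x_1 = 1.5
y_1 = 5.5
z_1 = 2
x_2 = 4.5
y_2 = 5
z_2 = 3
w_2 = 1.5
h_2 = 1.5
x_3 = 5.5
y_3 = 5.5
z_3 = 1.5
r_3 = 1
x_4 = 6.5
y_4 = 0.5
z_4 = 4.5
w_4 = 1.5
h_4 = 1.5
x_5 = 2
y_5 = 6
z_5 = 4
x_6 = 2.5
y_6 = 1
z_6 = 4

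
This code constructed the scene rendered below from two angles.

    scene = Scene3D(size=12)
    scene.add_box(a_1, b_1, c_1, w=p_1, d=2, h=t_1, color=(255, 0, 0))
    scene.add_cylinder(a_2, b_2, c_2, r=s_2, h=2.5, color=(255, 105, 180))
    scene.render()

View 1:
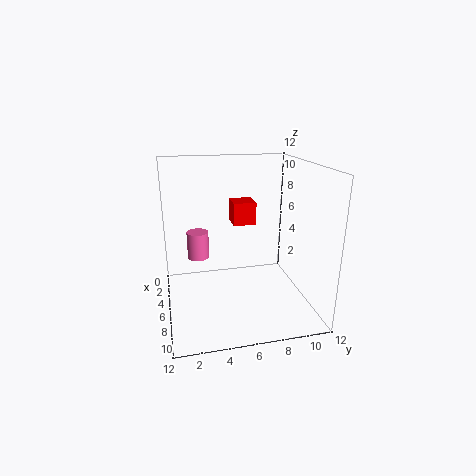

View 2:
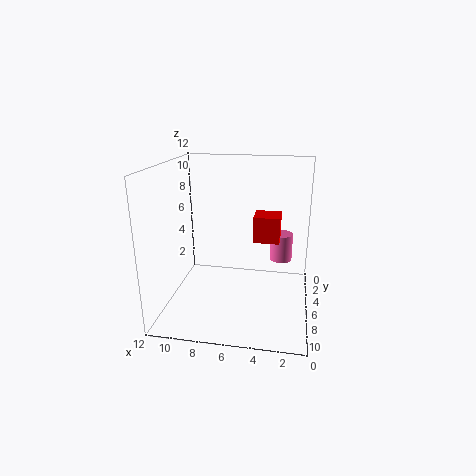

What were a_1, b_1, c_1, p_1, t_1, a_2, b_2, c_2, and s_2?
a_1 = 2.5
b_1 = 6
c_1 = 6.5
p_1 = 2
t_1 = 2
a_2 = 2.5
b_2 = 3
c_2 = 3
s_2 = 1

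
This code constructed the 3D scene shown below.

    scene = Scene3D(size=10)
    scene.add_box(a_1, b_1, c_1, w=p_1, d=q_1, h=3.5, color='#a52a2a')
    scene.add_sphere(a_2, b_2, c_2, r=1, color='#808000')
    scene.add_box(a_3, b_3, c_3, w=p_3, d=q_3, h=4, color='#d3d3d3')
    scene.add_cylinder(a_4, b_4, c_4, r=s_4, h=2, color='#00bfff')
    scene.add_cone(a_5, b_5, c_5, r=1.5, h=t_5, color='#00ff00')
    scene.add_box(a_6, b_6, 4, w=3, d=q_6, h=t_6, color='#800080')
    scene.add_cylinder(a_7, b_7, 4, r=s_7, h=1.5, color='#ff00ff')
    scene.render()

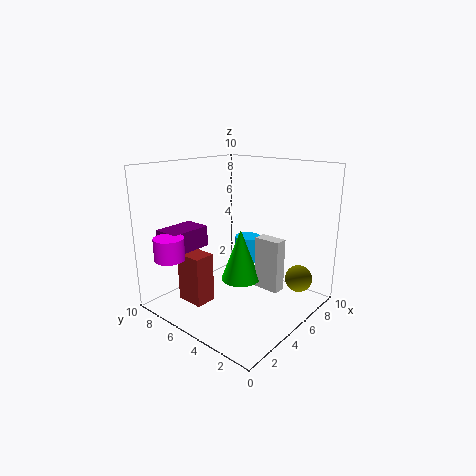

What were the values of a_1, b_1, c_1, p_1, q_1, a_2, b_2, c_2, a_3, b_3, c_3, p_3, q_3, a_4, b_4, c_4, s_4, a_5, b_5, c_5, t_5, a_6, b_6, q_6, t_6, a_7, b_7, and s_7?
a_1 = 2
b_1 = 6
c_1 = 0.5
p_1 = 1.5
q_1 = 2
a_2 = 8.5
b_2 = 2
c_2 = 1.5
a_3 = 7
b_3 = 3
c_3 = 0.5
p_3 = 1
q_3 = 2
a_4 = 8
b_4 = 6.5
c_4 = 2
s_4 = 1
a_5 = 6.5
b_5 = 6
c_5 = 1
t_5 = 4
a_6 = 1.5
b_6 = 7.5
q_6 = 2
t_6 = 1.5
a_7 = 1
b_7 = 7.5
s_7 = 1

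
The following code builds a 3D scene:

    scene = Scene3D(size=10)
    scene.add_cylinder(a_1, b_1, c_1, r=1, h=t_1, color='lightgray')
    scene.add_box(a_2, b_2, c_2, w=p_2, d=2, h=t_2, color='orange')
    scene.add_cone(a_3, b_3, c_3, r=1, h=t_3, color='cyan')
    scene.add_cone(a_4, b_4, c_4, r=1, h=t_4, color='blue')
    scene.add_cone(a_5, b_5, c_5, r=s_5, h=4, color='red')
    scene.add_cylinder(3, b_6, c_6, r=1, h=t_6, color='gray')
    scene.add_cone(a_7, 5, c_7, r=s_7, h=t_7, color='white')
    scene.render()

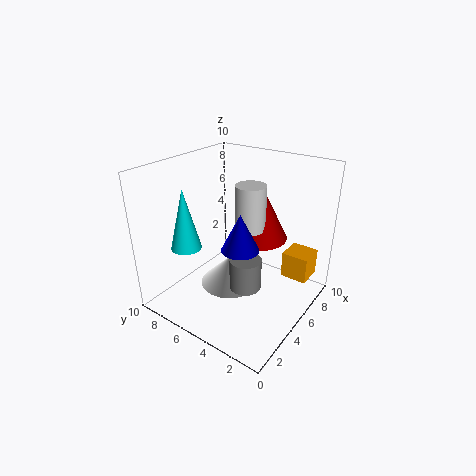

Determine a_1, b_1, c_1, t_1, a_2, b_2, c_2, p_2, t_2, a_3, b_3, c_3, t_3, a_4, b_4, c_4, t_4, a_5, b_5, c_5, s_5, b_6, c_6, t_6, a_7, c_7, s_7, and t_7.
a_1 = 5, b_1 = 4, c_1 = 6, t_1 = 3, a_2 = 8, b_2 = 1, c_2 = 1, p_2 = 2, t_2 = 2, a_3 = 2, b_3 = 7, c_3 = 5, t_3 = 4, a_4 = 1, b_4 = 2, c_4 = 7, t_4 = 2, a_5 = 6, b_5 = 4, c_5 = 5, s_5 = 2, b_6 = 3, c_6 = 3, t_6 = 2, a_7 = 4, c_7 = 2, s_7 = 2, t_7 = 2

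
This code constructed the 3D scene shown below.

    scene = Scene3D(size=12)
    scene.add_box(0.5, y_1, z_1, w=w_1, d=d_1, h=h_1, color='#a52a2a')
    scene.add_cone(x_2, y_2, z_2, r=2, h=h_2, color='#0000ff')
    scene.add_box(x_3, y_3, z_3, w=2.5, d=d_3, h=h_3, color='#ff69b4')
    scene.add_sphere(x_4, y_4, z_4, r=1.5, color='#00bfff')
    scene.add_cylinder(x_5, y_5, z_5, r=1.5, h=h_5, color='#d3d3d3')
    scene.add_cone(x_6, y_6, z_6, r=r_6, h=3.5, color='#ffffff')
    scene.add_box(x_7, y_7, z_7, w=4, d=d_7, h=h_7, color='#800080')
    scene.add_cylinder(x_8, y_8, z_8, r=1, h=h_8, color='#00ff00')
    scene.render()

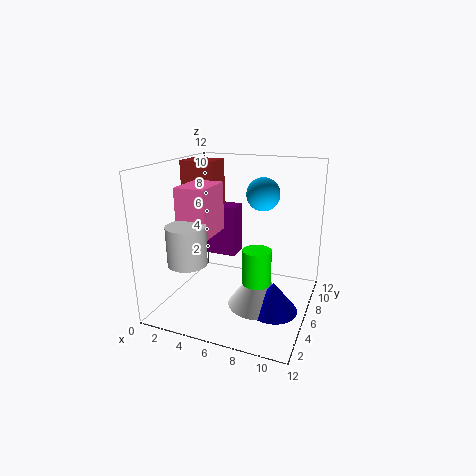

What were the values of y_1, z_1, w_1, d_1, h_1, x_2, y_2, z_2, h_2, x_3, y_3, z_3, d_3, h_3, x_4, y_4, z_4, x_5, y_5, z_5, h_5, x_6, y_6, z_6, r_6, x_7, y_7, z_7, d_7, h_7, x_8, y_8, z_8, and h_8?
y_1 = 6.5
z_1 = 7
w_1 = 3
d_1 = 2.5
h_1 = 5
x_2 = 9.5
y_2 = 5
z_2 = 0.5
h_2 = 2.5
x_3 = 2
y_3 = 3
z_3 = 6.5
d_3 = 3.5
h_3 = 4
x_4 = 7
y_4 = 9.5
z_4 = 9
x_5 = 3.5
y_5 = 2
z_5 = 5
h_5 = 3
x_6 = 8
y_6 = 5.5
z_6 = 0.5
r_6 = 2.5
x_7 = 1
y_7 = 7.5
z_7 = 3.5
d_7 = 2
h_7 = 4.5
x_8 = 9
y_8 = 2
z_8 = 4.5
h_8 = 2.5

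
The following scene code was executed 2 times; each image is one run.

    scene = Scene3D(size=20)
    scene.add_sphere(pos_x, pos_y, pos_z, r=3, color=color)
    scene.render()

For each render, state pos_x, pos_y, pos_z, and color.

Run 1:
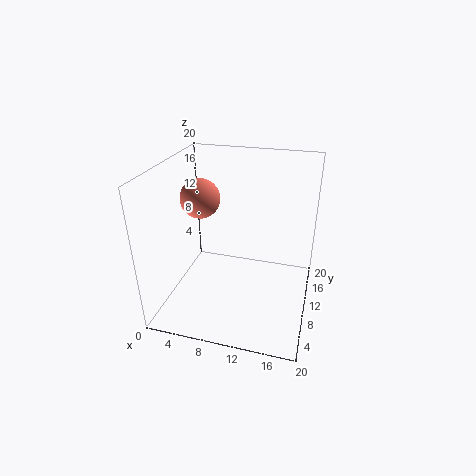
pos_x = 3, pos_y = 14, pos_z = 13.5, color = 'salmon'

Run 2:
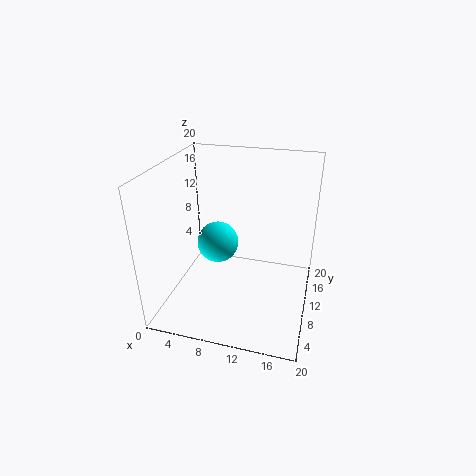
pos_x = 6.5, pos_y = 11.5, pos_z = 8, color = 'cyan'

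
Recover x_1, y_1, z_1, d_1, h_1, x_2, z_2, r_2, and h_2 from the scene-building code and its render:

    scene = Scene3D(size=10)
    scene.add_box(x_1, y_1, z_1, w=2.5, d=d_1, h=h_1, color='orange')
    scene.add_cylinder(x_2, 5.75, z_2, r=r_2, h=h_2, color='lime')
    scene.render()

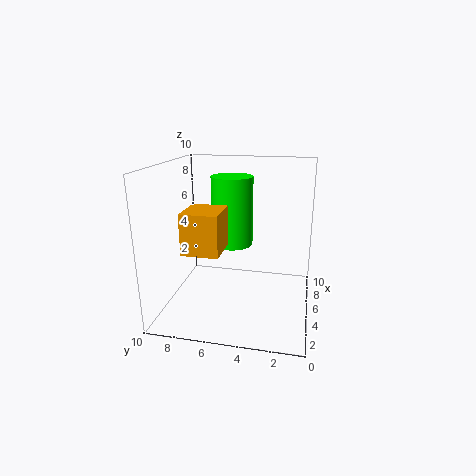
x_1 = 0.75
y_1 = 5.25
z_1 = 5.25
d_1 = 2.25
h_1 = 2.5
x_2 = 6.5
z_2 = 4
r_2 = 1.5
h_2 = 5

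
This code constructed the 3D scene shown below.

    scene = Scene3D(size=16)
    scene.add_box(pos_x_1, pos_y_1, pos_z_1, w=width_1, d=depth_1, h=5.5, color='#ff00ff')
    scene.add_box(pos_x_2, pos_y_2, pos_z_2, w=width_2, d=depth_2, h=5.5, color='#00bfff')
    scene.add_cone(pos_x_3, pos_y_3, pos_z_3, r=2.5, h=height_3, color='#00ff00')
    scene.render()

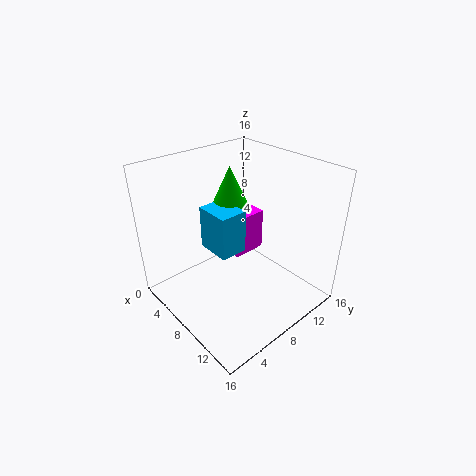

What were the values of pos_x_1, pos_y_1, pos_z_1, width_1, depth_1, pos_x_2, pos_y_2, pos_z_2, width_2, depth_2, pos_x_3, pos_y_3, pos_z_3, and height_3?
pos_x_1 = 2, pos_y_1 = 11, pos_z_1 = 2, width_1 = 2.5, depth_1 = 4.5, pos_x_2 = 1.5, pos_y_2 = 7.5, pos_z_2 = 4, width_2 = 4.5, depth_2 = 3.5, pos_x_3 = 2.5, pos_y_3 = 11.5, pos_z_3 = 8.5, height_3 = 5.5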